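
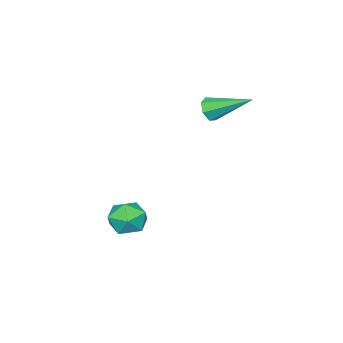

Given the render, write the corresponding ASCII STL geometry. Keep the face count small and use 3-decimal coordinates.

solid 
facet normal 0.172 0.966 0.195
outer loop
vertex 2.232 -0.512 -2.028
vertex 1.87 -0.627 -1.138
vertex 2.814 -0.763 -1.297
endloop
endfacet
facet normal 0.648 0.712 -0.271
outer loop
vertex 2.232 -0.512 -2.028
vertex 2.814 -0.763 -1.297
vertex 2.914 -1.184 -2.162
endloop
endfacet
facet normal 0.291 0.462 -0.838
outer loop
vertex 2.232 -0.512 -2.028
vertex 2.914 -1.184 -2.162
vertex 2.032 -1.309 -2.537
endloop
endfacet
facet normal -0.406 0.562 -0.721
outer loop
vertex 2.232 -0.512 -2.028
vertex 2.032 -1.309 -2.537
vertex 1.386 -0.965 -1.905
endloop
endfacet
facet normal -0.480 0.874 -0.082
outer loop
vertex 2.232 -0.512 -2.028
vertex 1.386 -0.965 -1.905
vertex 1.87 -0.627 -1.138
endloop
endfacet
facet normal 0.986 0.164 0.034
outer loop
vertex 2.914 -1.184 -2.162
vertex 2.814 -0.763 -1.297
vertex 2.974 -1.715 -1.355
endloop
endfacet
facet normal 0.216 0.574 0.790
outer loop
vertex 2.814 -0.763 -1.297
vertex 1.87 -0.627 -1.138
vertex 2.328 -1.371 -0.723
endloop
endfacet
facet normal -0.838 0.425 0.342
outer loop
vertex 1.87 -0.627 -1.138
vertex 1.386 -0.965 -1.905
vertex 1.446 -1.496 -1.098
endloop
endfacet
facet normal -0.718 -0.079 -0.691
outer loop
vertex 1.386 -0.965 -1.905
vertex 2.032 -1.309 -2.537
vertex 1.546 -1.917 -1.963
endloop
endfacet
facet normal 0.408 -0.240 -0.881
outer loop
vertex 2.032 -1.309 -2.537
vertex 2.914 -1.184 -2.162
vertex 2.49 -2.053 -2.122
endloop
endfacet
facet normal 0.406 -0.562 0.721
outer loop
vertex 2.128 -2.168 -1.232
vertex 2.974 -1.715 -1.355
vertex 2.328 -1.371 -0.723
endloop
endfacet
facet normal -0.291 -0.462 0.838
outer loop
vertex 2.128 -2.168 -1.232
vertex 2.328 -1.371 -0.723
vertex 1.446 -1.496 -1.098
endloop
endfacet
facet normal -0.648 -0.712 0.271
outer loop
vertex 2.128 -2.168 -1.232
vertex 1.446 -1.496 -1.098
vertex 1.546 -1.917 -1.963
endloop
endfacet
facet normal -0.172 -0.966 -0.195
outer loop
vertex 2.128 -2.168 -1.232
vertex 1.546 -1.917 -1.963
vertex 2.49 -2.053 -2.122
endloop
endfacet
facet normal 0.480 -0.874 0.082
outer loop
vertex 2.128 -2.168 -1.232
vertex 2.49 -2.053 -2.122
vertex 2.974 -1.715 -1.355
endloop
endfacet
facet normal 0.718 0.079 0.691
outer loop
vertex 2.328 -1.371 -0.723
vertex 2.974 -1.715 -1.355
vertex 2.814 -0.763 -1.297
endloop
endfacet
facet normal -0.408 0.240 0.881
outer loop
vertex 1.446 -1.496 -1.098
vertex 2.328 -1.371 -0.723
vertex 1.87 -0.627 -1.138
endloop
endfacet
facet normal -0.986 -0.164 -0.034
outer loop
vertex 1.546 -1.917 -1.963
vertex 1.446 -1.496 -1.098
vertex 1.386 -0.965 -1.905
endloop
endfacet
facet normal -0.216 -0.574 -0.790
outer loop
vertex 2.49 -2.053 -2.122
vertex 1.546 -1.917 -1.963
vertex 2.032 -1.309 -2.537
endloop
endfacet
facet normal 0.838 -0.425 -0.342
outer loop
vertex 2.974 -1.715 -1.355
vertex 2.49 -2.053 -2.122
vertex 2.914 -1.184 -2.162
endloop
endfacet
facet normal 0.298 -0.844 -0.445
outer loop
vertex -1.555 -0.523 3.942
vertex -1.917 -0.377 3.422
vertex -1.298 -0.221 3.541
endloop
endfacet
facet normal 0.728 0.235 0.644
outer loop
vertex -1.555 -0.523 3.942
vertex -1.298 -0.221 3.541
vertex -2.543 1.397 4.358
endloop
endfacet
facet normal 0.298 -0.844 -0.446
outer loop
vertex -1.298 -0.221 3.541
vertex -1.917 -0.377 3.422
vertex -1.507 -0.036 3.051
endloop
endfacet
facet normal 0.768 0.635 -0.088
outer loop
vertex -1.298 -0.221 3.541
vertex -1.507 -0.036 3.051
vertex -2.543 1.397 4.358
endloop
endfacet
facet normal 0.299 -0.844 -0.446
outer loop
vertex -1.507 -0.036 3.051
vertex -1.917 -0.377 3.422
vertex -2.025 -0.108 2.84
endloop
endfacet
facet normal 0.169 0.728 -0.664
outer loop
vertex -1.507 -0.036 3.051
vertex -2.025 -0.108 2.84
vertex -2.543 1.397 4.358
endloop
endfacet
facet normal 0.297 -0.845 -0.445
outer loop
vertex -2.025 -0.108 2.84
vertex -1.917 -0.377 3.422
vertex -2.462 -0.382 3.068
endloop
endfacet
facet normal -0.617 0.443 -0.650
outer loop
vertex -2.025 -0.108 2.84
vertex -2.462 -0.382 3.068
vertex -2.543 1.397 4.358
endloop
endfacet
facet normal 0.297 -0.845 -0.445
outer loop
vertex -2.462 -0.382 3.068
vertex -1.917 -0.377 3.422
vertex -2.489 -0.652 3.562
endloop
endfacet
facet normal -0.998 -0.004 -0.057
outer loop
vertex -2.462 -0.382 3.068
vertex -2.489 -0.652 3.562
vertex -2.543 1.397 4.358
endloop
endfacet
facet normal 0.297 -0.845 -0.445
outer loop
vertex -2.489 -0.652 3.562
vertex -1.917 -0.377 3.422
vertex -2.085 -0.715 3.951
endloop
endfacet
facet normal -0.688 -0.278 0.670
outer loop
vertex -2.489 -0.652 3.562
vertex -2.085 -0.715 3.951
vertex -2.543 1.397 4.358
endloop
endfacet
facet normal 0.298 -0.844 -0.445
outer loop
vertex -2.085 -0.715 3.951
vertex -1.917 -0.377 3.422
vertex -1.555 -0.523 3.942
endloop
endfacet
facet normal 0.079 -0.172 0.982
outer loop
vertex -2.085 -0.715 3.951
vertex -1.555 -0.523 3.942
vertex -2.543 1.397 4.358
endloop
endfacet

endsolid


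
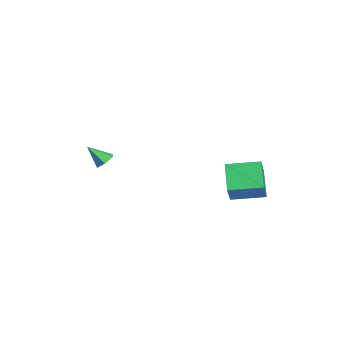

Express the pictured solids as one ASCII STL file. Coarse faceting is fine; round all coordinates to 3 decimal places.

solid 
facet normal 0.195 0.661 -0.724
outer loop
vertex -2.316 -2.514 2.89
vertex -2.535 -2.823 2.549
vertex -2.815 -2.473 2.793
endloop
endfacet
facet normal -0.136 0.440 0.888
outer loop
vertex -2.316 -2.514 2.89
vertex -2.815 -2.473 2.793
vertex -2.745 -3.537 3.331
endloop
endfacet
facet normal 0.195 0.661 -0.724
outer loop
vertex -2.815 -2.473 2.793
vertex -2.535 -2.823 2.549
vertex -3.034 -2.783 2.451
endloop
endfacet
facet normal -0.890 0.158 0.427
outer loop
vertex -2.815 -2.473 2.793
vertex -3.034 -2.783 2.451
vertex -2.745 -3.537 3.331
endloop
endfacet
facet normal 0.195 0.661 -0.724
outer loop
vertex -3.034 -2.783 2.451
vertex -2.535 -2.823 2.549
vertex -2.754 -3.132 2.208
endloop
endfacet
facet normal -0.825 -0.533 -0.186
outer loop
vertex -3.034 -2.783 2.451
vertex -2.754 -3.132 2.208
vertex -2.745 -3.537 3.331
endloop
endfacet
facet normal 0.194 0.662 -0.724
outer loop
vertex -2.754 -3.132 2.208
vertex -2.535 -2.823 2.549
vertex -2.255 -3.172 2.305
endloop
endfacet
facet normal -0.009 -0.941 -0.339
outer loop
vertex -2.754 -3.132 2.208
vertex -2.255 -3.172 2.305
vertex -2.745 -3.537 3.331
endloop
endfacet
facet normal 0.194 0.662 -0.724
outer loop
vertex -2.255 -3.172 2.305
vertex -2.535 -2.823 2.549
vertex -2.036 -2.863 2.646
endloop
endfacet
facet normal 0.743 -0.659 0.120
outer loop
vertex -2.255 -3.172 2.305
vertex -2.036 -2.863 2.646
vertex -2.745 -3.537 3.331
endloop
endfacet
facet normal 0.194 0.662 -0.724
outer loop
vertex -2.036 -2.863 2.646
vertex -2.535 -2.823 2.549
vertex -2.316 -2.514 2.89
endloop
endfacet
facet normal 0.679 0.032 0.734
outer loop
vertex -2.036 -2.863 2.646
vertex -2.316 -2.514 2.89
vertex -2.745 -3.537 3.331
endloop
endfacet
facet normal -0.761 0.042 0.647
outer loop
vertex 1.703 1.598 4.126
vertex 1.935 3.018 4.306
vertex 0.924 1.843 3.194
endloop
endfacet
facet normal -0.160 -0.979 -0.123
outer loop
vertex 2.005 1.782 2.274
vertex 1.703 1.598 4.126
vertex 0.924 1.843 3.194
endloop
endfacet
facet normal -0.761 0.043 0.647
outer loop
vertex 0.924 1.843 3.194
vertex 1.935 3.018 4.306
vertex 1.156 3.263 3.373
endloop
endfacet
facet normal -0.629 0.198 -0.752
outer loop
vertex 1.156 3.263 3.373
vertex 2.005 1.782 2.274
vertex 0.924 1.843 3.194
endloop
endfacet
facet normal 0.629 -0.198 0.752
outer loop
vertex 1.703 1.598 4.126
vertex 3.016 2.957 3.386
vertex 1.935 3.018 4.306
endloop
endfacet
facet normal -0.160 -0.979 -0.123
outer loop
vertex 2.784 1.537 3.207
vertex 1.703 1.598 4.126
vertex 2.005 1.782 2.274
endloop
endfacet
facet normal 0.628 -0.198 0.752
outer loop
vertex 2.784 1.537 3.207
vertex 3.016 2.957 3.386
vertex 1.703 1.598 4.126
endloop
endfacet
facet normal 0.160 0.979 0.123
outer loop
vertex 1.935 3.018 4.306
vertex 3.016 2.957 3.386
vertex 1.156 3.263 3.373
endloop
endfacet
facet normal -0.628 0.198 -0.752
outer loop
vertex 2.237 3.202 2.454
vertex 2.005 1.782 2.274
vertex 1.156 3.263 3.373
endloop
endfacet
facet normal 0.160 0.979 0.123
outer loop
vertex 1.156 3.263 3.373
vertex 3.016 2.957 3.386
vertex 2.237 3.202 2.454
endloop
endfacet
facet normal 0.761 -0.042 -0.647
outer loop
vertex 2.237 3.202 2.454
vertex 2.784 1.537 3.207
vertex 2.005 1.782 2.274
endloop
endfacet
facet normal 0.761 -0.043 -0.647
outer loop
vertex 3.016 2.957 3.386
vertex 2.784 1.537 3.207
vertex 2.237 3.202 2.454
endloop
endfacet

endsolid


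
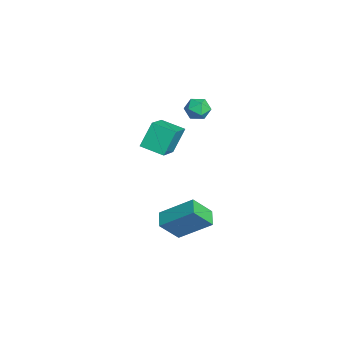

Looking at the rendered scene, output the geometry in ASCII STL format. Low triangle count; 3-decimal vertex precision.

solid 
facet normal -0.321 0.445 0.836
outer loop
vertex -0.858 -0.74 3.316
vertex -0.207 0.285 3.02
vertex -2.321 -0.075 2.401
endloop
endfacet
facet normal -0.521 -0.820 0.237
outer loop
vertex -1.853 -0.725 1.18
vertex -0.858 -0.74 3.316
vertex -2.321 -0.075 2.401
endloop
endfacet
facet normal -0.321 0.446 0.836
outer loop
vertex -2.321 -0.075 2.401
vertex -0.207 0.285 3.02
vertex -1.67 0.95 2.104
endloop
endfacet
facet normal -0.791 0.359 -0.495
outer loop
vertex -1.67 0.95 2.104
vertex -1.853 -0.725 1.18
vertex -2.321 -0.075 2.401
endloop
endfacet
facet normal 0.791 -0.360 0.495
outer loop
vertex -0.858 -0.74 3.316
vertex 0.261 -0.365 1.799
vertex -0.207 0.285 3.02
endloop
endfacet
facet normal -0.521 -0.820 0.237
outer loop
vertex -0.39 -1.39 2.096
vertex -0.858 -0.74 3.316
vertex -1.853 -0.725 1.18
endloop
endfacet
facet normal 0.791 -0.359 0.495
outer loop
vertex -0.39 -1.39 2.096
vertex 0.261 -0.365 1.799
vertex -0.858 -0.74 3.316
endloop
endfacet
facet normal 0.521 0.820 -0.237
outer loop
vertex -0.207 0.285 3.02
vertex 0.261 -0.365 1.799
vertex -1.67 0.95 2.104
endloop
endfacet
facet normal -0.791 0.359 -0.495
outer loop
vertex -1.202 0.3 0.884
vertex -1.853 -0.725 1.18
vertex -1.67 0.95 2.104
endloop
endfacet
facet normal 0.521 0.820 -0.237
outer loop
vertex -1.67 0.95 2.104
vertex 0.261 -0.365 1.799
vertex -1.202 0.3 0.884
endloop
endfacet
facet normal 0.321 -0.445 -0.836
outer loop
vertex -1.202 0.3 0.884
vertex -0.39 -1.39 2.096
vertex -1.853 -0.725 1.18
endloop
endfacet
facet normal 0.320 -0.446 -0.836
outer loop
vertex 0.261 -0.365 1.799
vertex -0.39 -1.39 2.096
vertex -1.202 0.3 0.884
endloop
endfacet
facet normal -0.957 0.130 0.258
outer loop
vertex -0.95 -0.422 -3.294
vertex -0.412 1.128 -2.081
vertex -1.128 0.534 -4.436
endloop
endfacet
facet normal -0.264 -0.760 -0.595
outer loop
vertex -0.228 0.412 -4.679
vertex -0.95 -0.422 -3.294
vertex -1.128 0.534 -4.436
endloop
endfacet
facet normal -0.957 0.130 0.258
outer loop
vertex -1.128 0.534 -4.436
vertex -0.412 1.128 -2.081
vertex -0.59 2.084 -3.223
endloop
endfacet
facet normal -0.119 0.637 -0.761
outer loop
vertex -0.59 2.084 -3.223
vertex -0.228 0.412 -4.679
vertex -1.128 0.534 -4.436
endloop
endfacet
facet normal 0.119 -0.637 0.761
outer loop
vertex -0.95 -0.422 -3.294
vertex 0.488 1.006 -2.324
vertex -0.412 1.128 -2.081
endloop
endfacet
facet normal -0.264 -0.760 -0.595
outer loop
vertex -0.05 -0.544 -3.537
vertex -0.95 -0.422 -3.294
vertex -0.228 0.412 -4.679
endloop
endfacet
facet normal 0.119 -0.637 0.761
outer loop
vertex -0.05 -0.544 -3.537
vertex 0.488 1.006 -2.324
vertex -0.95 -0.422 -3.294
endloop
endfacet
facet normal 0.264 0.760 0.595
outer loop
vertex -0.412 1.128 -2.081
vertex 0.488 1.006 -2.324
vertex -0.59 2.084 -3.223
endloop
endfacet
facet normal -0.119 0.637 -0.761
outer loop
vertex 0.31 1.962 -3.466
vertex -0.228 0.412 -4.679
vertex -0.59 2.084 -3.223
endloop
endfacet
facet normal 0.264 0.760 0.595
outer loop
vertex -0.59 2.084 -3.223
vertex 0.488 1.006 -2.324
vertex 0.31 1.962 -3.466
endloop
endfacet
facet normal 0.957 -0.130 -0.258
outer loop
vertex 0.31 1.962 -3.466
vertex -0.05 -0.544 -3.537
vertex -0.228 0.412 -4.679
endloop
endfacet
facet normal 0.957 -0.130 -0.258
outer loop
vertex 0.488 1.006 -2.324
vertex -0.05 -0.544 -3.537
vertex 0.31 1.962 -3.466
endloop
endfacet
facet normal -0.273 0.955 0.120
outer loop
vertex -3.738 2.334 1.935
vertex -3.733 2.246 2.644
vertex -3.14 2.458 2.306
endloop
endfacet
facet normal 0.114 0.873 -0.475
outer loop
vertex -3.738 2.334 1.935
vertex -3.14 2.458 2.306
vertex -3.108 2.113 1.68
endloop
endfacet
facet normal -0.220 0.399 -0.890
outer loop
vertex -3.738 2.334 1.935
vertex -3.108 2.113 1.68
vertex -3.681 1.689 1.632
endloop
endfacet
facet normal -0.812 0.188 -0.552
outer loop
vertex -3.738 2.334 1.935
vertex -3.681 1.689 1.632
vertex -4.067 1.771 2.228
endloop
endfacet
facet normal -0.844 0.531 0.072
outer loop
vertex -3.738 2.334 1.935
vertex -4.067 1.771 2.228
vertex -3.733 2.246 2.644
endloop
endfacet
facet normal 0.747 0.598 -0.291
outer loop
vertex -3.108 2.113 1.68
vertex -3.14 2.458 2.306
vertex -2.713 1.889 2.232
endloop
endfacet
facet normal 0.122 0.731 0.672
outer loop
vertex -3.14 2.458 2.306
vertex -3.733 2.246 2.644
vertex -3.099 1.971 2.828
endloop
endfacet
facet normal -0.804 0.045 0.593
outer loop
vertex -3.733 2.246 2.644
vertex -4.067 1.771 2.228
vertex -3.672 1.547 2.78
endloop
endfacet
facet normal -0.752 -0.510 -0.417
outer loop
vertex -4.067 1.771 2.228
vertex -3.681 1.689 1.632
vertex -3.64 1.202 2.154
endloop
endfacet
facet normal 0.206 -0.170 -0.964
outer loop
vertex -3.681 1.689 1.632
vertex -3.108 2.113 1.68
vertex -3.047 1.414 1.816
endloop
endfacet
facet normal 0.812 -0.188 0.552
outer loop
vertex -3.042 1.326 2.525
vertex -2.713 1.889 2.232
vertex -3.099 1.971 2.828
endloop
endfacet
facet normal 0.220 -0.399 0.890
outer loop
vertex -3.042 1.326 2.525
vertex -3.099 1.971 2.828
vertex -3.672 1.547 2.78
endloop
endfacet
facet normal -0.114 -0.873 0.475
outer loop
vertex -3.042 1.326 2.525
vertex -3.672 1.547 2.78
vertex -3.64 1.202 2.154
endloop
endfacet
facet normal 0.273 -0.955 -0.120
outer loop
vertex -3.042 1.326 2.525
vertex -3.64 1.202 2.154
vertex -3.047 1.414 1.816
endloop
endfacet
facet normal 0.844 -0.531 -0.072
outer loop
vertex -3.042 1.326 2.525
vertex -3.047 1.414 1.816
vertex -2.713 1.889 2.232
endloop
endfacet
facet normal 0.752 0.510 0.417
outer loop
vertex -3.099 1.971 2.828
vertex -2.713 1.889 2.232
vertex -3.14 2.458 2.306
endloop
endfacet
facet normal -0.206 0.170 0.964
outer loop
vertex -3.672 1.547 2.78
vertex -3.099 1.971 2.828
vertex -3.733 2.246 2.644
endloop
endfacet
facet normal -0.747 -0.598 0.291
outer loop
vertex -3.64 1.202 2.154
vertex -3.672 1.547 2.78
vertex -4.067 1.771 2.228
endloop
endfacet
facet normal -0.122 -0.731 -0.672
outer loop
vertex -3.047 1.414 1.816
vertex -3.64 1.202 2.154
vertex -3.681 1.689 1.632
endloop
endfacet
facet normal 0.804 -0.045 -0.593
outer loop
vertex -2.713 1.889 2.232
vertex -3.047 1.414 1.816
vertex -3.108 2.113 1.68
endloop
endfacet

endsolid


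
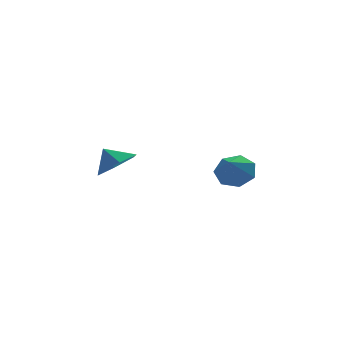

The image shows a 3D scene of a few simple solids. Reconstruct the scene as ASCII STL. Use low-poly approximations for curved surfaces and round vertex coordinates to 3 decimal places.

solid 
facet normal 0.458 0.593 -0.662
outer loop
vertex 2.085 4.084 -1.181
vertex 1.651 3.635 -1.883
vertex 1.364 4.391 -1.405
endloop
endfacet
facet normal -0.163 0.302 0.939
outer loop
vertex 2.085 4.084 -1.181
vertex 1.364 4.391 -1.405
vertex 1.009 2.805 -0.957
endloop
endfacet
facet normal 0.458 0.593 -0.662
outer loop
vertex 1.364 4.391 -1.405
vertex 1.651 3.635 -1.883
vertex 0.858 4.13 -1.989
endloop
endfacet
facet normal -0.782 0.325 0.532
outer loop
vertex 1.364 4.391 -1.405
vertex 0.858 4.13 -1.989
vertex 1.009 2.805 -0.957
endloop
endfacet
facet normal 0.459 0.593 -0.662
outer loop
vertex 0.858 4.13 -1.989
vertex 1.651 3.635 -1.883
vertex 0.949 3.496 -2.494
endloop
endfacet
facet normal -0.992 -0.128 -0.019
outer loop
vertex 0.858 4.13 -1.989
vertex 0.949 3.496 -2.494
vertex 1.009 2.805 -0.957
endloop
endfacet
facet normal 0.458 0.593 -0.662
outer loop
vertex 0.949 3.496 -2.494
vertex 1.651 3.635 -1.883
vertex 1.569 2.967 -2.539
endloop
endfacet
facet normal -0.632 -0.716 -0.297
outer loop
vertex 0.949 3.496 -2.494
vertex 1.569 2.967 -2.539
vertex 1.009 2.805 -0.957
endloop
endfacet
facet normal 0.458 0.594 -0.662
outer loop
vertex 1.569 2.967 -2.539
vertex 1.651 3.635 -1.883
vertex 2.25 2.941 -2.091
endloop
endfacet
facet normal 0.024 -0.995 -0.094
outer loop
vertex 1.569 2.967 -2.539
vertex 2.25 2.941 -2.091
vertex 1.009 2.805 -0.957
endloop
endfacet
facet normal 0.458 0.594 -0.662
outer loop
vertex 2.25 2.941 -2.091
vertex 1.651 3.635 -1.883
vertex 2.48 3.438 -1.486
endloop
endfacet
facet normal 0.484 -0.758 0.438
outer loop
vertex 2.25 2.941 -2.091
vertex 2.48 3.438 -1.486
vertex 1.009 2.805 -0.957
endloop
endfacet
facet normal 0.458 0.593 -0.662
outer loop
vertex 2.48 3.438 -1.486
vertex 1.651 3.635 -1.883
vertex 2.085 4.084 -1.181
endloop
endfacet
facet normal 0.400 -0.179 0.899
outer loop
vertex 2.48 3.438 -1.486
vertex 2.085 4.084 -1.181
vertex 1.009 2.805 -0.957
endloop
endfacet
facet normal 0.400 -0.515 -0.758
outer loop
vertex -2.914 3.268 -0.124
vertex -3.63 3.659 -0.768
vertex -2.727 4.157 -0.63
endloop
endfacet
facet normal 0.422 0.380 0.823
outer loop
vertex -2.914 3.268 -0.124
vertex -2.727 4.157 -0.63
vertex -4.05 4.201 0.028
endloop
endfacet
facet normal 0.400 -0.515 -0.758
outer loop
vertex -2.727 4.157 -0.63
vertex -3.63 3.659 -0.768
vertex -3.444 4.548 -1.274
endloop
endfacet
facet normal 0.199 0.920 0.338
outer loop
vertex -2.727 4.157 -0.63
vertex -3.444 4.548 -1.274
vertex -4.05 4.201 0.028
endloop
endfacet
facet normal 0.399 -0.515 -0.758
outer loop
vertex -3.444 4.548 -1.274
vertex -3.63 3.659 -0.768
vertex -4.347 4.051 -1.412
endloop
endfacet
facet normal -0.483 0.875 0.008
outer loop
vertex -3.444 4.548 -1.274
vertex -4.347 4.051 -1.412
vertex -4.05 4.201 0.028
endloop
endfacet
facet normal 0.399 -0.516 -0.758
outer loop
vertex -4.347 4.051 -1.412
vertex -3.63 3.659 -0.768
vertex -4.533 3.162 -0.905
endloop
endfacet
facet normal -0.943 0.291 0.164
outer loop
vertex -4.347 4.051 -1.412
vertex -4.533 3.162 -0.905
vertex -4.05 4.201 0.028
endloop
endfacet
facet normal 0.399 -0.516 -0.758
outer loop
vertex -4.533 3.162 -0.905
vertex -3.63 3.659 -0.768
vertex -3.817 2.77 -0.261
endloop
endfacet
facet normal -0.719 -0.248 0.649
outer loop
vertex -4.533 3.162 -0.905
vertex -3.817 2.77 -0.261
vertex -4.05 4.201 0.028
endloop
endfacet
facet normal 0.400 -0.516 -0.758
outer loop
vertex -3.817 2.77 -0.261
vertex -3.63 3.659 -0.768
vertex -2.914 3.268 -0.124
endloop
endfacet
facet normal -0.036 -0.203 0.978
outer loop
vertex -3.817 2.77 -0.261
vertex -2.914 3.268 -0.124
vertex -4.05 4.201 0.028
endloop
endfacet

endsolid


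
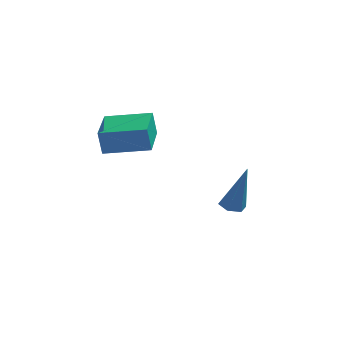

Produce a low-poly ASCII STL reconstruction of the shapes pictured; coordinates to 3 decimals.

solid 
facet normal -0.261 0.111 -0.959
outer loop
vertex 1.866 2.835 -4.365
vertex 1.494 3.213 -4.22
vertex 2.008 3.366 -4.342
endloop
endfacet
facet normal 0.964 -0.255 -0.071
outer loop
vertex 1.866 2.835 -4.365
vertex 2.008 3.366 -4.342
vertex 2.066 2.967 -2.12
endloop
endfacet
facet normal -0.261 0.113 -0.959
outer loop
vertex 2.008 3.366 -4.342
vertex 1.494 3.213 -4.22
vertex 1.635 3.743 -4.196
endloop
endfacet
facet normal 0.727 0.679 0.103
outer loop
vertex 2.008 3.366 -4.342
vertex 1.635 3.743 -4.196
vertex 2.066 2.967 -2.12
endloop
endfacet
facet normal -0.261 0.113 -0.959
outer loop
vertex 1.635 3.743 -4.196
vertex 1.494 3.213 -4.22
vertex 1.121 3.59 -4.074
endloop
endfacet
facet normal -0.181 0.908 0.377
outer loop
vertex 1.635 3.743 -4.196
vertex 1.121 3.59 -4.074
vertex 2.066 2.967 -2.12
endloop
endfacet
facet normal -0.263 0.111 -0.958
outer loop
vertex 1.121 3.59 -4.074
vertex 1.494 3.213 -4.22
vertex 0.98 3.06 -4.097
endloop
endfacet
facet normal -0.853 0.206 0.479
outer loop
vertex 1.121 3.59 -4.074
vertex 0.98 3.06 -4.097
vertex 2.066 2.967 -2.12
endloop
endfacet
facet normal -0.263 0.112 -0.958
outer loop
vertex 0.98 3.06 -4.097
vertex 1.494 3.213 -4.22
vertex 1.352 2.682 -4.243
endloop
endfacet
facet normal -0.617 -0.725 0.305
outer loop
vertex 0.98 3.06 -4.097
vertex 1.352 2.682 -4.243
vertex 2.066 2.967 -2.12
endloop
endfacet
facet normal -0.261 0.111 -0.959
outer loop
vertex 1.352 2.682 -4.243
vertex 1.494 3.213 -4.22
vertex 1.866 2.835 -4.365
endloop
endfacet
facet normal 0.292 -0.956 0.030
outer loop
vertex 1.352 2.682 -4.243
vertex 1.866 2.835 -4.365
vertex 2.066 2.967 -2.12
endloop
endfacet
facet normal -0.989 -0.003 -0.147
outer loop
vertex -2.904 -1.272 1.431
vertex -2.917 0.478 1.479
vertex -2.754 -1.243 0.423
endloop
endfacet
facet normal 0.007 -1.000 -0.028
outer loop
vertex -1.023 -1.238 0.681
vertex -2.904 -1.272 1.431
vertex -2.754 -1.243 0.423
endloop
endfacet
facet normal -0.989 -0.003 -0.147
outer loop
vertex -2.754 -1.243 0.423
vertex -2.917 0.478 1.479
vertex -2.767 0.507 0.471
endloop
endfacet
facet normal 0.147 0.028 -0.989
outer loop
vertex -2.767 0.507 0.471
vertex -1.023 -1.238 0.681
vertex -2.754 -1.243 0.423
endloop
endfacet
facet normal -0.147 -0.028 0.989
outer loop
vertex -2.904 -1.272 1.431
vertex -1.186 0.483 1.737
vertex -2.917 0.478 1.479
endloop
endfacet
facet normal 0.007 -1.000 -0.028
outer loop
vertex -1.173 -1.267 1.689
vertex -2.904 -1.272 1.431
vertex -1.023 -1.238 0.681
endloop
endfacet
facet normal -0.147 -0.028 0.989
outer loop
vertex -1.173 -1.267 1.689
vertex -1.186 0.483 1.737
vertex -2.904 -1.272 1.431
endloop
endfacet
facet normal -0.007 1.000 0.028
outer loop
vertex -2.917 0.478 1.479
vertex -1.186 0.483 1.737
vertex -2.767 0.507 0.471
endloop
endfacet
facet normal 0.147 0.028 -0.989
outer loop
vertex -1.036 0.512 0.729
vertex -1.023 -1.238 0.681
vertex -2.767 0.507 0.471
endloop
endfacet
facet normal -0.007 1.000 0.028
outer loop
vertex -2.767 0.507 0.471
vertex -1.186 0.483 1.737
vertex -1.036 0.512 0.729
endloop
endfacet
facet normal 0.989 0.003 0.147
outer loop
vertex -1.036 0.512 0.729
vertex -1.173 -1.267 1.689
vertex -1.023 -1.238 0.681
endloop
endfacet
facet normal 0.989 0.003 0.147
outer loop
vertex -1.186 0.483 1.737
vertex -1.173 -1.267 1.689
vertex -1.036 0.512 0.729
endloop
endfacet

endsolid


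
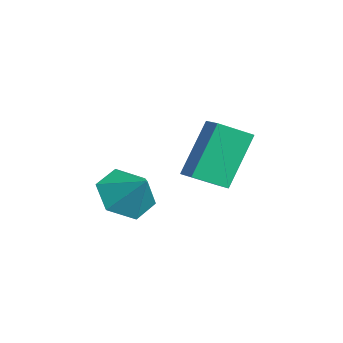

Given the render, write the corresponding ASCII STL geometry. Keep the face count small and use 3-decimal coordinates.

solid 
facet normal -0.657 -0.325 -0.680
outer loop
vertex 2.723 -2.597 0.471
vertex 2.102 -1.836 0.708
vertex 2.794 -1.716 -0.018
endloop
endfacet
facet normal 0.991 -0.118 -0.068
outer loop
vertex 2.723 -2.597 0.471
vertex 2.794 -1.716 -0.018
vertex 2.938 -1.424 1.572
endloop
endfacet
facet normal -0.658 -0.324 -0.680
outer loop
vertex 2.794 -1.716 -0.018
vertex 2.102 -1.836 0.708
vertex 2.174 -0.955 0.219
endloop
endfacet
facet normal 0.732 0.655 -0.187
outer loop
vertex 2.794 -1.716 -0.018
vertex 2.174 -0.955 0.219
vertex 2.938 -1.424 1.572
endloop
endfacet
facet normal -0.658 -0.324 -0.680
outer loop
vertex 2.174 -0.955 0.219
vertex 2.102 -1.836 0.708
vertex 1.482 -1.075 0.945
endloop
endfacet
facet normal 0.114 0.957 0.267
outer loop
vertex 2.174 -0.955 0.219
vertex 1.482 -1.075 0.945
vertex 2.938 -1.424 1.572
endloop
endfacet
facet normal -0.658 -0.324 -0.680
outer loop
vertex 1.482 -1.075 0.945
vertex 2.102 -1.836 0.708
vertex 1.411 -1.956 1.434
endloop
endfacet
facet normal -0.245 0.486 0.839
outer loop
vertex 1.482 -1.075 0.945
vertex 1.411 -1.956 1.434
vertex 2.938 -1.424 1.572
endloop
endfacet
facet normal -0.658 -0.324 -0.680
outer loop
vertex 1.411 -1.956 1.434
vertex 2.102 -1.836 0.708
vertex 2.031 -2.717 1.197
endloop
endfacet
facet normal 0.014 -0.287 0.958
outer loop
vertex 1.411 -1.956 1.434
vertex 2.031 -2.717 1.197
vertex 2.938 -1.424 1.572
endloop
endfacet
facet normal -0.657 -0.325 -0.680
outer loop
vertex 2.031 -2.717 1.197
vertex 2.102 -1.836 0.708
vertex 2.723 -2.597 0.471
endloop
endfacet
facet normal 0.631 -0.589 0.504
outer loop
vertex 2.031 -2.717 1.197
vertex 2.723 -2.597 0.471
vertex 2.938 -1.424 1.572
endloop
endfacet
facet normal -0.295 0.466 0.834
outer loop
vertex 1.774 1.063 3.071
vertex 1.831 2.188 2.463
vertex 0.953 0.974 2.83
endloop
endfacet
facet normal -0.044 -0.879 0.475
outer loop
vertex 1.589 -0.028 1.037
vertex 1.774 1.063 3.071
vertex 0.953 0.974 2.83
endloop
endfacet
facet normal -0.296 0.466 0.834
outer loop
vertex 0.953 0.974 2.83
vertex 1.831 2.188 2.463
vertex 1.01 2.099 2.221
endloop
endfacet
facet normal -0.954 -0.104 -0.281
outer loop
vertex 1.01 2.099 2.221
vertex 1.589 -0.028 1.037
vertex 0.953 0.974 2.83
endloop
endfacet
facet normal 0.954 0.103 0.281
outer loop
vertex 1.774 1.063 3.071
vertex 2.467 1.186 0.67
vertex 1.831 2.188 2.463
endloop
endfacet
facet normal -0.045 -0.879 0.475
outer loop
vertex 2.41 0.061 1.279
vertex 1.774 1.063 3.071
vertex 1.589 -0.028 1.037
endloop
endfacet
facet normal 0.954 0.104 0.281
outer loop
vertex 2.41 0.061 1.279
vertex 2.467 1.186 0.67
vertex 1.774 1.063 3.071
endloop
endfacet
facet normal 0.045 0.879 -0.475
outer loop
vertex 1.831 2.188 2.463
vertex 2.467 1.186 0.67
vertex 1.01 2.099 2.221
endloop
endfacet
facet normal -0.954 -0.103 -0.281
outer loop
vertex 1.646 1.097 0.429
vertex 1.589 -0.028 1.037
vertex 1.01 2.099 2.221
endloop
endfacet
facet normal 0.044 0.879 -0.476
outer loop
vertex 1.01 2.099 2.221
vertex 2.467 1.186 0.67
vertex 1.646 1.097 0.429
endloop
endfacet
facet normal 0.296 -0.466 -0.834
outer loop
vertex 1.646 1.097 0.429
vertex 2.41 0.061 1.279
vertex 1.589 -0.028 1.037
endloop
endfacet
facet normal 0.295 -0.466 -0.834
outer loop
vertex 2.467 1.186 0.67
vertex 2.41 0.061 1.279
vertex 1.646 1.097 0.429
endloop
endfacet

endsolid


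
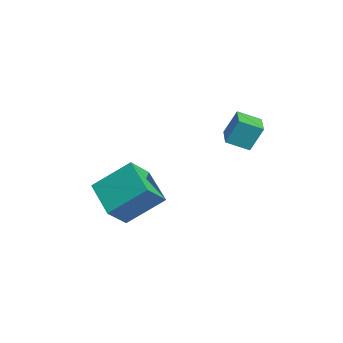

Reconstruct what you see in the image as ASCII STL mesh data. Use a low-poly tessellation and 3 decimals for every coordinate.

solid 
facet normal -0.989 0.146 0.016
outer loop
vertex 0.492 2.436 3.181
vertex 0.633 3.441 2.707
vertex 0.392 1.891 1.994
endloop
endfacet
facet normal -0.126 -0.897 0.423
outer loop
vertex 1.687 1.699 1.973
vertex 0.492 2.436 3.181
vertex 0.392 1.891 1.994
endloop
endfacet
facet normal -0.989 0.146 0.016
outer loop
vertex 0.392 1.891 1.994
vertex 0.633 3.441 2.707
vertex 0.533 2.896 1.52
endloop
endfacet
facet normal -0.076 -0.417 -0.906
outer loop
vertex 0.533 2.896 1.52
vertex 1.687 1.699 1.973
vertex 0.392 1.891 1.994
endloop
endfacet
facet normal 0.076 0.417 0.906
outer loop
vertex 0.492 2.436 3.181
vertex 1.928 3.249 2.686
vertex 0.633 3.441 2.707
endloop
endfacet
facet normal -0.126 -0.897 0.423
outer loop
vertex 1.787 2.244 3.16
vertex 0.492 2.436 3.181
vertex 1.687 1.699 1.973
endloop
endfacet
facet normal 0.076 0.417 0.906
outer loop
vertex 1.787 2.244 3.16
vertex 1.928 3.249 2.686
vertex 0.492 2.436 3.181
endloop
endfacet
facet normal 0.126 0.897 -0.423
outer loop
vertex 0.633 3.441 2.707
vertex 1.928 3.249 2.686
vertex 0.533 2.896 1.52
endloop
endfacet
facet normal -0.076 -0.417 -0.906
outer loop
vertex 1.828 2.704 1.499
vertex 1.687 1.699 1.973
vertex 0.533 2.896 1.52
endloop
endfacet
facet normal 0.126 0.897 -0.423
outer loop
vertex 0.533 2.896 1.52
vertex 1.928 3.249 2.686
vertex 1.828 2.704 1.499
endloop
endfacet
facet normal 0.989 -0.146 -0.016
outer loop
vertex 1.828 2.704 1.499
vertex 1.787 2.244 3.16
vertex 1.687 1.699 1.973
endloop
endfacet
facet normal 0.989 -0.146 -0.016
outer loop
vertex 1.928 3.249 2.686
vertex 1.787 2.244 3.16
vertex 1.828 2.704 1.499
endloop
endfacet
facet normal -0.449 0.601 -0.661
outer loop
vertex -3.128 -2.407 -3.032
vertex -2.892 -0.719 -1.656
vertex -1.292 -1.97 -3.882
endloop
endfacet
facet normal -0.108 -0.770 -0.629
outer loop
vertex -0.628 -2.861 -2.904
vertex -3.128 -2.407 -3.032
vertex -1.292 -1.97 -3.882
endloop
endfacet
facet normal -0.449 0.602 -0.661
outer loop
vertex -1.292 -1.97 -3.882
vertex -2.892 -0.719 -1.656
vertex -1.056 -0.283 -2.506
endloop
endfacet
facet normal 0.887 0.211 -0.410
outer loop
vertex -1.056 -0.283 -2.506
vertex -0.628 -2.861 -2.904
vertex -1.292 -1.97 -3.882
endloop
endfacet
facet normal -0.887 -0.211 0.411
outer loop
vertex -3.128 -2.407 -3.032
vertex -2.228 -1.61 -0.678
vertex -2.892 -0.719 -1.656
endloop
endfacet
facet normal -0.108 -0.771 -0.628
outer loop
vertex -2.464 -3.297 -2.054
vertex -3.128 -2.407 -3.032
vertex -0.628 -2.861 -2.904
endloop
endfacet
facet normal -0.887 -0.211 0.411
outer loop
vertex -2.464 -3.297 -2.054
vertex -2.228 -1.61 -0.678
vertex -3.128 -2.407 -3.032
endloop
endfacet
facet normal 0.108 0.770 0.628
outer loop
vertex -2.892 -0.719 -1.656
vertex -2.228 -1.61 -0.678
vertex -1.056 -0.283 -2.506
endloop
endfacet
facet normal 0.887 0.211 -0.411
outer loop
vertex -0.392 -1.173 -1.528
vertex -0.628 -2.861 -2.904
vertex -1.056 -0.283 -2.506
endloop
endfacet
facet normal 0.107 0.771 0.628
outer loop
vertex -1.056 -0.283 -2.506
vertex -2.228 -1.61 -0.678
vertex -0.392 -1.173 -1.528
endloop
endfacet
facet normal 0.449 -0.601 0.661
outer loop
vertex -0.392 -1.173 -1.528
vertex -2.464 -3.297 -2.054
vertex -0.628 -2.861 -2.904
endloop
endfacet
facet normal 0.449 -0.602 0.661
outer loop
vertex -2.228 -1.61 -0.678
vertex -2.464 -3.297 -2.054
vertex -0.392 -1.173 -1.528
endloop
endfacet

endsolid


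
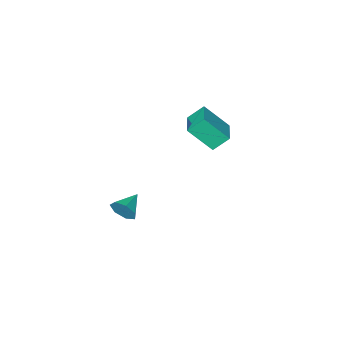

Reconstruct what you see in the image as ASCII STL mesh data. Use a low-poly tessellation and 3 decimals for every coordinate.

solid 
facet normal 0.900 0.336 -0.276
outer loop
vertex 4.019 -3.029 -2.868
vertex 3.673 -2.731 -3.632
vertex 3.752 -2.304 -2.855
endloop
endfacet
facet normal -0.182 -0.084 0.980
outer loop
vertex 4.019 -3.029 -2.868
vertex 3.752 -2.304 -2.855
vertex 2.287 -3.249 -3.208
endloop
endfacet
facet normal 0.900 0.336 -0.276
outer loop
vertex 3.752 -2.304 -2.855
vertex 3.673 -2.731 -3.632
vertex 3.426 -1.901 -3.427
endloop
endfacet
facet normal -0.509 0.539 0.670
outer loop
vertex 3.752 -2.304 -2.855
vertex 3.426 -1.901 -3.427
vertex 2.287 -3.249 -3.208
endloop
endfacet
facet normal 0.900 0.336 -0.276
outer loop
vertex 3.426 -1.901 -3.427
vertex 3.673 -2.731 -3.632
vertex 3.286 -2.123 -4.154
endloop
endfacet
facet normal -0.767 0.640 -0.048
outer loop
vertex 3.426 -1.901 -3.427
vertex 3.286 -2.123 -4.154
vertex 2.287 -3.249 -3.208
endloop
endfacet
facet normal 0.900 0.337 -0.275
outer loop
vertex 3.286 -2.123 -4.154
vertex 3.673 -2.731 -3.632
vertex 3.438 -2.802 -4.488
endloop
endfacet
facet normal -0.760 0.142 -0.634
outer loop
vertex 3.286 -2.123 -4.154
vertex 3.438 -2.802 -4.488
vertex 2.287 -3.249 -3.208
endloop
endfacet
facet normal 0.901 0.337 -0.275
outer loop
vertex 3.438 -2.802 -4.488
vertex 3.673 -2.731 -3.632
vertex 3.767 -3.428 -4.177
endloop
endfacet
facet normal -0.494 -0.581 -0.647
outer loop
vertex 3.438 -2.802 -4.488
vertex 3.767 -3.428 -4.177
vertex 2.287 -3.249 -3.208
endloop
endfacet
facet normal 0.900 0.337 -0.276
outer loop
vertex 3.767 -3.428 -4.177
vertex 3.673 -2.731 -3.632
vertex 4.026 -3.529 -3.456
endloop
endfacet
facet normal -0.169 -0.983 -0.077
outer loop
vertex 3.767 -3.428 -4.177
vertex 4.026 -3.529 -3.456
vertex 2.287 -3.249 -3.208
endloop
endfacet
facet normal 0.900 0.337 -0.276
outer loop
vertex 4.026 -3.529 -3.456
vertex 3.673 -2.731 -3.632
vertex 4.019 -3.029 -2.868
endloop
endfacet
facet normal -0.030 -0.762 0.647
outer loop
vertex 4.026 -3.529 -3.456
vertex 4.019 -3.029 -2.868
vertex 2.287 -3.249 -3.208
endloop
endfacet
facet normal -0.630 0.365 0.685
outer loop
vertex -0.614 -0.862 4.641
vertex 0.422 0.477 4.881
vertex -1.609 0.171 3.176
endloop
endfacet
facet normal -0.606 -0.783 -0.140
outer loop
vertex -0.802 -0.297 2.299
vertex -0.614 -0.862 4.641
vertex -1.609 0.171 3.176
endloop
endfacet
facet normal -0.630 0.366 0.685
outer loop
vertex -1.609 0.171 3.176
vertex 0.422 0.477 4.881
vertex -0.572 1.509 3.416
endloop
endfacet
facet normal -0.485 0.504 -0.715
outer loop
vertex -0.572 1.509 3.416
vertex -0.802 -0.297 2.299
vertex -1.609 0.171 3.176
endloop
endfacet
facet normal 0.485 -0.503 0.715
outer loop
vertex -0.614 -0.862 4.641
vertex 1.229 0.009 4.004
vertex 0.422 0.477 4.881
endloop
endfacet
facet normal -0.606 -0.783 -0.140
outer loop
vertex 0.192 -1.329 3.764
vertex -0.614 -0.862 4.641
vertex -0.802 -0.297 2.299
endloop
endfacet
facet normal 0.485 -0.504 0.714
outer loop
vertex 0.192 -1.329 3.764
vertex 1.229 0.009 4.004
vertex -0.614 -0.862 4.641
endloop
endfacet
facet normal 0.606 0.783 0.140
outer loop
vertex 0.422 0.477 4.881
vertex 1.229 0.009 4.004
vertex -0.572 1.509 3.416
endloop
endfacet
facet normal -0.486 0.504 -0.714
outer loop
vertex 0.234 1.042 2.539
vertex -0.802 -0.297 2.299
vertex -0.572 1.509 3.416
endloop
endfacet
facet normal 0.606 0.783 0.140
outer loop
vertex -0.572 1.509 3.416
vertex 1.229 0.009 4.004
vertex 0.234 1.042 2.539
endloop
endfacet
facet normal 0.631 -0.365 -0.685
outer loop
vertex 0.234 1.042 2.539
vertex 0.192 -1.329 3.764
vertex -0.802 -0.297 2.299
endloop
endfacet
facet normal 0.630 -0.365 -0.685
outer loop
vertex 1.229 0.009 4.004
vertex 0.192 -1.329 3.764
vertex 0.234 1.042 2.539
endloop
endfacet

endsolid


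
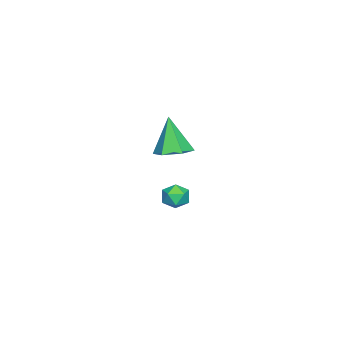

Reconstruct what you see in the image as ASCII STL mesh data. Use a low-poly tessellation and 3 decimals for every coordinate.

solid 
facet normal 0.253 0.208 -0.945
outer loop
vertex 2.854 2.139 1.514
vertex 1.922 2.415 1.325
vertex 2.58 3.08 1.648
endloop
endfacet
facet normal 0.767 0.134 0.628
outer loop
vertex 2.854 2.139 1.514
vertex 2.58 3.08 1.648
vertex 1.378 1.965 3.355
endloop
endfacet
facet normal 0.252 0.209 -0.945
outer loop
vertex 2.58 3.08 1.648
vertex 1.922 2.415 1.325
vertex 1.648 3.356 1.46
endloop
endfacet
facet normal 0.114 0.793 0.598
outer loop
vertex 2.58 3.08 1.648
vertex 1.648 3.356 1.46
vertex 1.378 1.965 3.355
endloop
endfacet
facet normal 0.254 0.209 -0.944
outer loop
vertex 1.648 3.356 1.46
vertex 1.922 2.415 1.325
vertex 0.991 2.691 1.136
endloop
endfacet
facet normal -0.747 0.582 0.321
outer loop
vertex 1.648 3.356 1.46
vertex 0.991 2.691 1.136
vertex 1.378 1.965 3.355
endloop
endfacet
facet normal 0.254 0.209 -0.944
outer loop
vertex 0.991 2.691 1.136
vertex 1.922 2.415 1.325
vertex 1.265 1.749 1.001
endloop
endfacet
facet normal -0.955 -0.288 0.072
outer loop
vertex 0.991 2.691 1.136
vertex 1.265 1.749 1.001
vertex 1.378 1.965 3.355
endloop
endfacet
facet normal 0.254 0.209 -0.944
outer loop
vertex 1.265 1.749 1.001
vertex 1.922 2.415 1.325
vertex 2.197 1.473 1.19
endloop
endfacet
facet normal -0.301 -0.948 0.101
outer loop
vertex 1.265 1.749 1.001
vertex 2.197 1.473 1.19
vertex 1.378 1.965 3.355
endloop
endfacet
facet normal 0.254 0.209 -0.944
outer loop
vertex 2.197 1.473 1.19
vertex 1.922 2.415 1.325
vertex 2.854 2.139 1.514
endloop
endfacet
facet normal 0.560 -0.737 0.379
outer loop
vertex 2.197 1.473 1.19
vertex 2.854 2.139 1.514
vertex 1.378 1.965 3.355
endloop
endfacet
facet normal -0.152 0.574 0.805
outer loop
vertex -2.673 1.627 -3.676
vertex -2.301 1.058 -3.2
vertex -1.854 1.665 -3.548
endloop
endfacet
facet normal -0.079 0.973 0.219
outer loop
vertex -2.673 1.627 -3.676
vertex -1.854 1.665 -3.548
vertex -2.162 1.81 -4.305
endloop
endfacet
facet normal -0.583 0.774 -0.248
outer loop
vertex -2.673 1.627 -3.676
vertex -2.162 1.81 -4.305
vertex -2.8 1.291 -4.426
endloop
endfacet
facet normal -0.966 0.253 0.050
outer loop
vertex -2.673 1.627 -3.676
vertex -2.8 1.291 -4.426
vertex -2.886 0.827 -3.742
endloop
endfacet
facet normal -0.701 0.129 0.702
outer loop
vertex -2.673 1.627 -3.676
vertex -2.886 0.827 -3.742
vertex -2.301 1.058 -3.2
endloop
endfacet
facet normal 0.558 0.827 -0.069
outer loop
vertex -2.162 1.81 -4.305
vertex -1.854 1.665 -3.548
vertex -1.474 1.353 -4.218
endloop
endfacet
facet normal 0.438 0.182 0.880
outer loop
vertex -1.854 1.665 -3.548
vertex -2.301 1.058 -3.2
vertex -1.56 0.889 -3.534
endloop
endfacet
facet normal -0.448 -0.539 0.713
outer loop
vertex -2.301 1.058 -3.2
vertex -2.886 0.827 -3.742
vertex -2.198 0.37 -3.655
endloop
endfacet
facet normal -0.877 -0.339 -0.340
outer loop
vertex -2.886 0.827 -3.742
vertex -2.8 1.291 -4.426
vertex -2.506 0.515 -4.412
endloop
endfacet
facet normal -0.256 0.506 -0.824
outer loop
vertex -2.8 1.291 -4.426
vertex -2.162 1.81 -4.305
vertex -2.059 1.122 -4.76
endloop
endfacet
facet normal 0.966 -0.253 -0.050
outer loop
vertex -1.687 0.553 -4.284
vertex -1.474 1.353 -4.218
vertex -1.56 0.889 -3.534
endloop
endfacet
facet normal 0.583 -0.774 0.248
outer loop
vertex -1.687 0.553 -4.284
vertex -1.56 0.889 -3.534
vertex -2.198 0.37 -3.655
endloop
endfacet
facet normal 0.079 -0.973 -0.219
outer loop
vertex -1.687 0.553 -4.284
vertex -2.198 0.37 -3.655
vertex -2.506 0.515 -4.412
endloop
endfacet
facet normal 0.152 -0.574 -0.805
outer loop
vertex -1.687 0.553 -4.284
vertex -2.506 0.515 -4.412
vertex -2.059 1.122 -4.76
endloop
endfacet
facet normal 0.701 -0.129 -0.702
outer loop
vertex -1.687 0.553 -4.284
vertex -2.059 1.122 -4.76
vertex -1.474 1.353 -4.218
endloop
endfacet
facet normal 0.877 0.339 0.340
outer loop
vertex -1.56 0.889 -3.534
vertex -1.474 1.353 -4.218
vertex -1.854 1.665 -3.548
endloop
endfacet
facet normal 0.256 -0.506 0.824
outer loop
vertex -2.198 0.37 -3.655
vertex -1.56 0.889 -3.534
vertex -2.301 1.058 -3.2
endloop
endfacet
facet normal -0.558 -0.827 0.069
outer loop
vertex -2.506 0.515 -4.412
vertex -2.198 0.37 -3.655
vertex -2.886 0.827 -3.742
endloop
endfacet
facet normal -0.438 -0.182 -0.880
outer loop
vertex -2.059 1.122 -4.76
vertex -2.506 0.515 -4.412
vertex -2.8 1.291 -4.426
endloop
endfacet
facet normal 0.448 0.539 -0.713
outer loop
vertex -1.474 1.353 -4.218
vertex -2.059 1.122 -4.76
vertex -2.162 1.81 -4.305
endloop
endfacet

endsolid


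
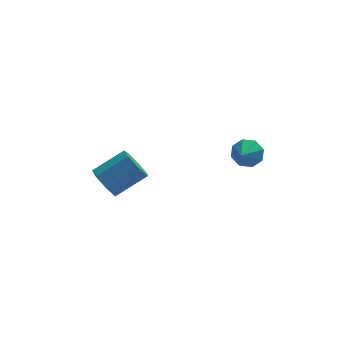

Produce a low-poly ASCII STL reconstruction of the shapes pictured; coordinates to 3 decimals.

solid 
facet normal -0.807 -0.267 -0.527
outer loop
vertex -3.485 1.725 -4.831
vertex -4.084 1.764 -3.933
vertex -3.882 2.553 -4.643
endloop
endfacet
facet normal 0.411 0.385 -0.826
outer loop
vertex -3.485 1.725 -4.831
vertex -3.882 2.553 -4.643
vertex -1.758 2.297 -3.705
endloop
endfacet
facet normal 0.411 0.385 -0.826
outer loop
vertex -1.758 2.297 -3.705
vertex -3.882 2.553 -4.643
vertex -2.155 3.125 -3.517
endloop
endfacet
facet normal 0.807 0.268 0.526
outer loop
vertex -1.758 2.297 -3.705
vertex -2.155 3.125 -3.517
vertex -2.356 2.336 -2.807
endloop
endfacet
facet normal -0.807 -0.267 -0.527
outer loop
vertex -3.882 2.553 -4.643
vertex -4.084 1.764 -3.933
vertex -4.431 2.786 -3.92
endloop
endfacet
facet normal -0.075 0.931 -0.357
outer loop
vertex -3.882 2.553 -4.643
vertex -4.431 2.786 -3.92
vertex -2.155 3.125 -3.517
endloop
endfacet
facet normal -0.075 0.931 -0.358
outer loop
vertex -2.155 3.125 -3.517
vertex -4.431 2.786 -3.92
vertex -2.704 3.359 -2.794
endloop
endfacet
facet normal 0.807 0.268 0.526
outer loop
vertex -2.155 3.125 -3.517
vertex -2.704 3.359 -2.794
vertex -2.356 2.336 -2.807
endloop
endfacet
facet normal -0.807 -0.267 -0.526
outer loop
vertex -4.431 2.786 -3.92
vertex -4.084 1.764 -3.933
vertex -4.718 2.25 -3.207
endloop
endfacet
facet normal -0.505 0.775 0.380
outer loop
vertex -4.431 2.786 -3.92
vertex -4.718 2.25 -3.207
vertex -2.704 3.359 -2.794
endloop
endfacet
facet normal -0.505 0.775 0.380
outer loop
vertex -2.704 3.359 -2.794
vertex -4.718 2.25 -3.207
vertex -2.991 2.822 -2.081
endloop
endfacet
facet normal 0.807 0.268 0.526
outer loop
vertex -2.704 3.359 -2.794
vertex -2.991 2.822 -2.081
vertex -2.356 2.336 -2.807
endloop
endfacet
facet normal -0.807 -0.267 -0.526
outer loop
vertex -4.718 2.25 -3.207
vertex -4.084 1.764 -3.933
vertex -4.528 1.348 -3.041
endloop
endfacet
facet normal -0.554 0.036 0.832
outer loop
vertex -4.718 2.25 -3.207
vertex -4.528 1.348 -3.041
vertex -2.991 2.822 -2.081
endloop
endfacet
facet normal -0.554 0.036 0.832
outer loop
vertex -2.991 2.822 -2.081
vertex -4.528 1.348 -3.041
vertex -2.8 1.92 -1.915
endloop
endfacet
facet normal 0.807 0.268 0.527
outer loop
vertex -2.991 2.822 -2.081
vertex -2.8 1.92 -1.915
vertex -2.356 2.336 -2.807
endloop
endfacet
facet normal -0.807 -0.267 -0.526
outer loop
vertex -4.528 1.348 -3.041
vertex -4.084 1.764 -3.933
vertex -4.003 0.759 -3.547
endloop
endfacet
facet normal -0.186 -0.730 0.657
outer loop
vertex -4.528 1.348 -3.041
vertex -4.003 0.759 -3.547
vertex -2.8 1.92 -1.915
endloop
endfacet
facet normal -0.187 -0.730 0.657
outer loop
vertex -2.8 1.92 -1.915
vertex -4.003 0.759 -3.547
vertex -2.275 1.331 -2.42
endloop
endfacet
facet normal 0.807 0.268 0.527
outer loop
vertex -2.8 1.92 -1.915
vertex -2.275 1.331 -2.42
vertex -2.356 2.336 -2.807
endloop
endfacet
facet normal -0.807 -0.267 -0.527
outer loop
vertex -4.003 0.759 -3.547
vertex -4.084 1.764 -3.933
vertex -3.539 0.926 -4.343
endloop
endfacet
facet normal 0.321 -0.947 -0.012
outer loop
vertex -4.003 0.759 -3.547
vertex -3.539 0.926 -4.343
vertex -2.275 1.331 -2.42
endloop
endfacet
facet normal 0.322 -0.947 -0.012
outer loop
vertex -2.275 1.331 -2.42
vertex -3.539 0.926 -4.343
vertex -1.811 1.499 -3.217
endloop
endfacet
facet normal 0.807 0.268 0.526
outer loop
vertex -2.275 1.331 -2.42
vertex -1.811 1.499 -3.217
vertex -2.356 2.336 -2.807
endloop
endfacet
facet normal -0.807 -0.267 -0.527
outer loop
vertex -3.539 0.926 -4.343
vertex -4.084 1.764 -3.933
vertex -3.485 1.725 -4.831
endloop
endfacet
facet normal 0.587 -0.450 -0.672
outer loop
vertex -3.539 0.926 -4.343
vertex -3.485 1.725 -4.831
vertex -1.811 1.499 -3.217
endloop
endfacet
facet normal 0.588 -0.450 -0.672
outer loop
vertex -1.811 1.499 -3.217
vertex -3.485 1.725 -4.831
vertex -1.758 2.297 -3.705
endloop
endfacet
facet normal 0.807 0.268 0.526
outer loop
vertex -1.811 1.499 -3.217
vertex -1.758 2.297 -3.705
vertex -2.356 2.336 -2.807
endloop
endfacet
facet normal 0.328 0.822 -0.465
outer loop
vertex 3.642 -0.632 0.91
vertex 3.215 -0.886 0.159
vertex 2.997 -0.392 0.879
endloop
endfacet
facet normal -0.078 -0.080 0.994
outer loop
vertex 3.642 -0.632 0.91
vertex 2.997 -0.392 0.879
vertex 2.805 -1.914 0.741
endloop
endfacet
facet normal 0.328 0.822 -0.465
outer loop
vertex 2.997 -0.392 0.879
vertex 3.215 -0.886 0.159
vertex 2.48 -0.441 0.427
endloop
endfacet
facet normal -0.659 0.015 0.752
outer loop
vertex 2.997 -0.392 0.879
vertex 2.48 -0.441 0.427
vertex 2.805 -1.914 0.741
endloop
endfacet
facet normal 0.328 0.822 -0.465
outer loop
vertex 2.48 -0.441 0.427
vertex 3.215 -0.886 0.159
vertex 2.393 -0.751 -0.182
endloop
endfacet
facet normal -0.961 -0.165 0.221
outer loop
vertex 2.48 -0.441 0.427
vertex 2.393 -0.751 -0.182
vertex 2.805 -1.914 0.741
endloop
endfacet
facet normal 0.328 0.822 -0.465
outer loop
vertex 2.393 -0.751 -0.182
vertex 3.215 -0.886 0.159
vertex 2.788 -1.14 -0.591
endloop
endfacet
facet normal -0.807 -0.515 -0.289
outer loop
vertex 2.393 -0.751 -0.182
vertex 2.788 -1.14 -0.591
vertex 2.805 -1.914 0.741
endloop
endfacet
facet normal 0.328 0.822 -0.465
outer loop
vertex 2.788 -1.14 -0.591
vertex 3.215 -0.886 0.159
vertex 3.433 -1.38 -0.561
endloop
endfacet
facet normal -0.287 -0.830 -0.479
outer loop
vertex 2.788 -1.14 -0.591
vertex 3.433 -1.38 -0.561
vertex 2.805 -1.914 0.741
endloop
endfacet
facet normal 0.329 0.822 -0.464
outer loop
vertex 3.433 -1.38 -0.561
vertex 3.215 -0.886 0.159
vertex 3.95 -1.331 -0.108
endloop
endfacet
facet normal 0.295 -0.925 -0.237
outer loop
vertex 3.433 -1.38 -0.561
vertex 3.95 -1.331 -0.108
vertex 2.805 -1.914 0.741
endloop
endfacet
facet normal 0.329 0.822 -0.465
outer loop
vertex 3.95 -1.331 -0.108
vertex 3.215 -0.886 0.159
vertex 4.037 -1.021 0.501
endloop
endfacet
facet normal 0.598 -0.746 0.294
outer loop
vertex 3.95 -1.331 -0.108
vertex 4.037 -1.021 0.501
vertex 2.805 -1.914 0.741
endloop
endfacet
facet normal 0.328 0.822 -0.465
outer loop
vertex 4.037 -1.021 0.501
vertex 3.215 -0.886 0.159
vertex 3.642 -0.632 0.91
endloop
endfacet
facet normal 0.443 -0.396 0.804
outer loop
vertex 4.037 -1.021 0.501
vertex 3.642 -0.632 0.91
vertex 2.805 -1.914 0.741
endloop
endfacet

endsolid


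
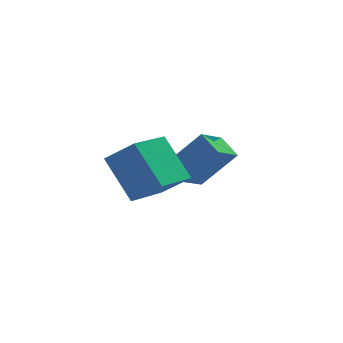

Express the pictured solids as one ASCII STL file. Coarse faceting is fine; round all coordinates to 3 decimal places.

solid 
facet normal -0.669 0.067 -0.740
outer loop
vertex -2.098 3.853 -2.035
vertex -1.306 4.445 -2.697
vertex -1.804 3.083 -2.37
endloop
endfacet
facet normal -0.666 -0.497 0.557
outer loop
vertex -0.714 2.975 -1.163
vertex -2.098 3.853 -2.035
vertex -1.804 3.083 -2.37
endloop
endfacet
facet normal -0.668 0.066 -0.741
outer loop
vertex -1.804 3.083 -2.37
vertex -1.306 4.445 -2.697
vertex -1.011 3.675 -3.032
endloop
endfacet
facet normal 0.331 -0.865 -0.377
outer loop
vertex -1.011 3.675 -3.032
vertex -0.714 2.975 -1.163
vertex -1.804 3.083 -2.37
endloop
endfacet
facet normal -0.332 0.865 0.377
outer loop
vertex -2.098 3.853 -2.035
vertex -0.216 4.337 -1.49
vertex -1.306 4.445 -2.697
endloop
endfacet
facet normal -0.666 -0.497 0.556
outer loop
vertex -1.009 3.745 -0.828
vertex -2.098 3.853 -2.035
vertex -0.714 2.975 -1.163
endloop
endfacet
facet normal -0.332 0.865 0.376
outer loop
vertex -1.009 3.745 -0.828
vertex -0.216 4.337 -1.49
vertex -2.098 3.853 -2.035
endloop
endfacet
facet normal 0.666 0.497 -0.557
outer loop
vertex -1.306 4.445 -2.697
vertex -0.216 4.337 -1.49
vertex -1.011 3.675 -3.032
endloop
endfacet
facet normal 0.332 -0.865 -0.377
outer loop
vertex 0.078 3.567 -1.825
vertex -0.714 2.975 -1.163
vertex -1.011 3.675 -3.032
endloop
endfacet
facet normal 0.666 0.496 -0.557
outer loop
vertex -1.011 3.675 -3.032
vertex -0.216 4.337 -1.49
vertex 0.078 3.567 -1.825
endloop
endfacet
facet normal 0.669 -0.066 0.741
outer loop
vertex 0.078 3.567 -1.825
vertex -1.009 3.745 -0.828
vertex -0.714 2.975 -1.163
endloop
endfacet
facet normal 0.668 -0.067 0.741
outer loop
vertex -0.216 4.337 -1.49
vertex -1.009 3.745 -0.828
vertex 0.078 3.567 -1.825
endloop
endfacet
facet normal -0.674 0.343 -0.654
outer loop
vertex -4.503 1.114 0.368
vertex -3.384 2.21 -0.211
vertex -3.992 0.005 -0.741
endloop
endfacet
facet normal -0.670 -0.656 0.347
outer loop
vertex -3.216 -0.39 0.011
vertex -4.503 1.114 0.368
vertex -3.992 0.005 -0.741
endloop
endfacet
facet normal -0.674 0.343 -0.654
outer loop
vertex -3.992 0.005 -0.741
vertex -3.384 2.21 -0.211
vertex -2.872 1.101 -1.32
endloop
endfacet
facet normal 0.310 -0.672 -0.673
outer loop
vertex -2.872 1.101 -1.32
vertex -3.216 -0.39 0.011
vertex -3.992 0.005 -0.741
endloop
endfacet
facet normal -0.310 0.672 0.673
outer loop
vertex -4.503 1.114 0.368
vertex -2.608 1.815 0.541
vertex -3.384 2.21 -0.211
endloop
endfacet
facet normal -0.671 -0.656 0.346
outer loop
vertex -3.728 0.719 1.12
vertex -4.503 1.114 0.368
vertex -3.216 -0.39 0.011
endloop
endfacet
facet normal -0.310 0.672 0.672
outer loop
vertex -3.728 0.719 1.12
vertex -2.608 1.815 0.541
vertex -4.503 1.114 0.368
endloop
endfacet
facet normal 0.670 0.656 -0.347
outer loop
vertex -3.384 2.21 -0.211
vertex -2.608 1.815 0.541
vertex -2.872 1.101 -1.32
endloop
endfacet
facet normal 0.310 -0.672 -0.673
outer loop
vertex -2.097 0.706 -0.568
vertex -3.216 -0.39 0.011
vertex -2.872 1.101 -1.32
endloop
endfacet
facet normal 0.671 0.656 -0.347
outer loop
vertex -2.872 1.101 -1.32
vertex -2.608 1.815 0.541
vertex -2.097 0.706 -0.568
endloop
endfacet
facet normal 0.674 -0.343 0.654
outer loop
vertex -2.097 0.706 -0.568
vertex -3.728 0.719 1.12
vertex -3.216 -0.39 0.011
endloop
endfacet
facet normal 0.674 -0.343 0.654
outer loop
vertex -2.608 1.815 0.541
vertex -3.728 0.719 1.12
vertex -2.097 0.706 -0.568
endloop
endfacet

endsolid


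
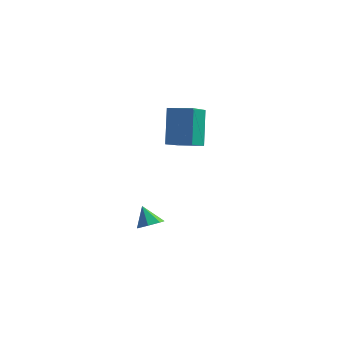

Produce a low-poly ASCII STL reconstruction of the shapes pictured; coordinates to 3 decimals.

solid 
facet normal -0.948 -0.309 -0.079
outer loop
vertex 0.977 1.694 2.699
vertex 0.506 3.292 2.1
vertex 1.349 1.062 0.72
endloop
endfacet
facet normal 0.266 -0.903 0.338
outer loop
vertex 2.534 1.448 0.82
vertex 0.977 1.694 2.699
vertex 1.349 1.062 0.72
endloop
endfacet
facet normal -0.948 -0.309 -0.080
outer loop
vertex 1.349 1.062 0.72
vertex 0.506 3.292 2.1
vertex 0.879 2.66 0.122
endloop
endfacet
facet normal 0.177 -0.299 -0.938
outer loop
vertex 0.879 2.66 0.122
vertex 2.534 1.448 0.82
vertex 1.349 1.062 0.72
endloop
endfacet
facet normal -0.177 0.299 0.938
outer loop
vertex 0.977 1.694 2.699
vertex 1.691 3.678 2.2
vertex 0.506 3.292 2.1
endloop
endfacet
facet normal 0.266 -0.903 0.339
outer loop
vertex 2.161 2.08 2.798
vertex 0.977 1.694 2.699
vertex 2.534 1.448 0.82
endloop
endfacet
facet normal -0.176 0.299 0.938
outer loop
vertex 2.161 2.08 2.798
vertex 1.691 3.678 2.2
vertex 0.977 1.694 2.699
endloop
endfacet
facet normal -0.265 0.903 -0.339
outer loop
vertex 0.506 3.292 2.1
vertex 1.691 3.678 2.2
vertex 0.879 2.66 0.122
endloop
endfacet
facet normal 0.176 -0.300 -0.938
outer loop
vertex 2.063 3.046 0.221
vertex 2.534 1.448 0.82
vertex 0.879 2.66 0.122
endloop
endfacet
facet normal -0.266 0.903 -0.338
outer loop
vertex 0.879 2.66 0.122
vertex 1.691 3.678 2.2
vertex 2.063 3.046 0.221
endloop
endfacet
facet normal 0.948 0.309 0.080
outer loop
vertex 2.063 3.046 0.221
vertex 2.161 2.08 2.798
vertex 2.534 1.448 0.82
endloop
endfacet
facet normal 0.948 0.309 0.080
outer loop
vertex 1.691 3.678 2.2
vertex 2.161 2.08 2.798
vertex 2.063 3.046 0.221
endloop
endfacet
facet normal 0.455 -0.083 -0.886
outer loop
vertex 1.073 1.025 -4.18
vertex 0.474 1.093 -4.494
vertex 0.915 1.577 -4.313
endloop
endfacet
facet normal 0.538 0.340 0.772
outer loop
vertex 1.073 1.025 -4.18
vertex 0.915 1.577 -4.313
vertex -0.054 1.187 -3.466
endloop
endfacet
facet normal 0.455 -0.083 -0.887
outer loop
vertex 0.915 1.577 -4.313
vertex 0.474 1.093 -4.494
vertex 0.425 1.765 -4.582
endloop
endfacet
facet normal 0.070 0.873 0.482
outer loop
vertex 0.915 1.577 -4.313
vertex 0.425 1.765 -4.582
vertex -0.054 1.187 -3.466
endloop
endfacet
facet normal 0.455 -0.083 -0.887
outer loop
vertex 0.425 1.765 -4.582
vertex 0.474 1.093 -4.494
vertex -0.029 1.446 -4.785
endloop
endfacet
facet normal -0.611 0.779 0.141
outer loop
vertex 0.425 1.765 -4.582
vertex -0.029 1.446 -4.785
vertex -0.054 1.187 -3.466
endloop
endfacet
facet normal 0.455 -0.082 -0.887
outer loop
vertex -0.029 1.446 -4.785
vertex 0.474 1.093 -4.494
vertex -0.103 0.861 -4.769
endloop
endfacet
facet normal -0.992 0.126 0.006
outer loop
vertex -0.029 1.446 -4.785
vertex -0.103 0.861 -4.769
vertex -0.054 1.187 -3.466
endloop
endfacet
facet normal 0.455 -0.082 -0.886
outer loop
vertex -0.103 0.861 -4.769
vertex 0.474 1.093 -4.494
vertex 0.257 0.45 -4.546
endloop
endfacet
facet normal -0.786 -0.592 0.178
outer loop
vertex -0.103 0.861 -4.769
vertex 0.257 0.45 -4.546
vertex -0.054 1.187 -3.466
endloop
endfacet
facet normal 0.456 -0.082 -0.886
outer loop
vertex 0.257 0.45 -4.546
vertex 0.474 1.093 -4.494
vertex 0.78 0.523 -4.284
endloop
endfacet
facet normal -0.148 -0.836 0.528
outer loop
vertex 0.257 0.45 -4.546
vertex 0.78 0.523 -4.284
vertex -0.054 1.187 -3.466
endloop
endfacet
facet normal 0.455 -0.082 -0.886
outer loop
vertex 0.78 0.523 -4.284
vertex 0.474 1.093 -4.494
vertex 1.073 1.025 -4.18
endloop
endfacet
facet normal 0.441 -0.422 0.792
outer loop
vertex 0.78 0.523 -4.284
vertex 1.073 1.025 -4.18
vertex -0.054 1.187 -3.466
endloop
endfacet

endsolid


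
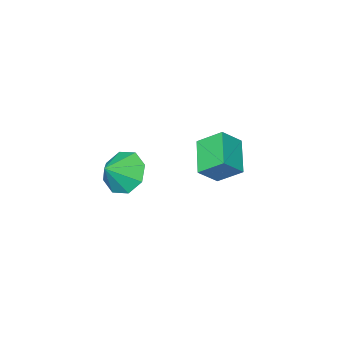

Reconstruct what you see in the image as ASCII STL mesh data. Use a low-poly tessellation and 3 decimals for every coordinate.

solid 
facet normal -0.806 -0.052 -0.589
outer loop
vertex 4.058 -0.154 2.815
vertex 3.466 -0.22 3.631
vertex 3.827 0.538 3.07
endloop
endfacet
facet normal 0.904 0.376 -0.202
outer loop
vertex 4.058 -0.154 2.815
vertex 3.827 0.538 3.07
vertex 4.394 -0.16 4.309
endloop
endfacet
facet normal -0.806 -0.052 -0.589
outer loop
vertex 3.827 0.538 3.07
vertex 3.466 -0.22 3.631
vertex 3.385 0.786 3.653
endloop
endfacet
facet normal 0.624 0.767 0.147
outer loop
vertex 3.827 0.538 3.07
vertex 3.385 0.786 3.653
vertex 4.394 -0.16 4.309
endloop
endfacet
facet normal -0.806 -0.052 -0.590
outer loop
vertex 3.385 0.786 3.653
vertex 3.466 -0.22 3.631
vertex 2.99 0.445 4.223
endloop
endfacet
facet normal 0.276 0.729 0.627
outer loop
vertex 3.385 0.786 3.653
vertex 2.99 0.445 4.223
vertex 4.394 -0.16 4.309
endloop
endfacet
facet normal -0.806 -0.053 -0.589
outer loop
vertex 2.99 0.445 4.223
vertex 3.466 -0.22 3.631
vertex 2.874 -0.286 4.447
endloop
endfacet
facet normal 0.063 0.283 0.957
outer loop
vertex 2.99 0.445 4.223
vertex 2.874 -0.286 4.447
vertex 4.394 -0.16 4.309
endloop
endfacet
facet normal -0.806 -0.053 -0.589
outer loop
vertex 2.874 -0.286 4.447
vertex 3.466 -0.22 3.631
vertex 3.106 -0.979 4.192
endloop
endfacet
facet normal 0.111 -0.310 0.944
outer loop
vertex 2.874 -0.286 4.447
vertex 3.106 -0.979 4.192
vertex 4.394 -0.16 4.309
endloop
endfacet
facet normal -0.806 -0.053 -0.589
outer loop
vertex 3.106 -0.979 4.192
vertex 3.466 -0.22 3.631
vertex 3.548 -1.227 3.609
endloop
endfacet
facet normal 0.392 -0.701 0.595
outer loop
vertex 3.106 -0.979 4.192
vertex 3.548 -1.227 3.609
vertex 4.394 -0.16 4.309
endloop
endfacet
facet normal -0.806 -0.053 -0.590
outer loop
vertex 3.548 -1.227 3.609
vertex 3.466 -0.22 3.631
vertex 3.943 -0.885 3.039
endloop
endfacet
facet normal 0.740 -0.663 0.115
outer loop
vertex 3.548 -1.227 3.609
vertex 3.943 -0.885 3.039
vertex 4.394 -0.16 4.309
endloop
endfacet
facet normal -0.806 -0.054 -0.589
outer loop
vertex 3.943 -0.885 3.039
vertex 3.466 -0.22 3.631
vertex 4.058 -0.154 2.815
endloop
endfacet
facet normal 0.952 -0.216 -0.215
outer loop
vertex 3.943 -0.885 3.039
vertex 4.058 -0.154 2.815
vertex 4.394 -0.16 4.309
endloop
endfacet
facet normal -0.545 -0.726 0.419
outer loop
vertex -0.546 -0.933 3.206
vertex -1.1 -0.061 3.995
vertex -1.376 -0.758 2.43
endloop
endfacet
facet normal 0.426 -0.671 -0.607
outer loop
vertex -0.46 0.461 1.725
vertex -0.546 -0.933 3.206
vertex -1.376 -0.758 2.43
endloop
endfacet
facet normal -0.545 -0.726 0.419
outer loop
vertex -1.376 -0.758 2.43
vertex -1.1 -0.061 3.995
vertex -1.93 0.114 3.219
endloop
endfacet
facet normal -0.722 0.152 -0.675
outer loop
vertex -1.93 0.114 3.219
vertex -0.46 0.461 1.725
vertex -1.376 -0.758 2.43
endloop
endfacet
facet normal 0.722 -0.152 0.675
outer loop
vertex -0.546 -0.933 3.206
vertex -0.184 1.158 3.29
vertex -1.1 -0.061 3.995
endloop
endfacet
facet normal 0.426 -0.671 -0.607
outer loop
vertex 0.37 0.286 2.501
vertex -0.546 -0.933 3.206
vertex -0.46 0.461 1.725
endloop
endfacet
facet normal 0.722 -0.152 0.675
outer loop
vertex 0.37 0.286 2.501
vertex -0.184 1.158 3.29
vertex -0.546 -0.933 3.206
endloop
endfacet
facet normal -0.426 0.671 0.607
outer loop
vertex -1.1 -0.061 3.995
vertex -0.184 1.158 3.29
vertex -1.93 0.114 3.219
endloop
endfacet
facet normal -0.722 0.152 -0.675
outer loop
vertex -1.014 1.333 2.514
vertex -0.46 0.461 1.725
vertex -1.93 0.114 3.219
endloop
endfacet
facet normal -0.426 0.671 0.607
outer loop
vertex -1.93 0.114 3.219
vertex -0.184 1.158 3.29
vertex -1.014 1.333 2.514
endloop
endfacet
facet normal 0.545 0.726 -0.419
outer loop
vertex -1.014 1.333 2.514
vertex 0.37 0.286 2.501
vertex -0.46 0.461 1.725
endloop
endfacet
facet normal 0.545 0.726 -0.419
outer loop
vertex -0.184 1.158 3.29
vertex 0.37 0.286 2.501
vertex -1.014 1.333 2.514
endloop
endfacet

endsolid


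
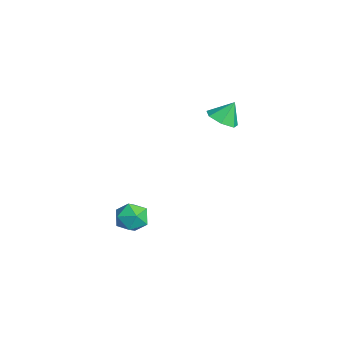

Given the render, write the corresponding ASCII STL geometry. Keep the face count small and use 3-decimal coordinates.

solid 
facet normal 0.045 -0.523 -0.851
outer loop
vertex 1.29 0.628 2.673
vertex 0.566 0.267 2.856
vertex 0.702 0.968 2.433
endloop
endfacet
facet normal 0.460 0.880 0.120
outer loop
vertex 1.29 0.628 2.673
vertex 0.702 0.968 2.433
vertex 0.514 0.873 3.844
endloop
endfacet
facet normal 0.045 -0.522 -0.851
outer loop
vertex 0.702 0.968 2.433
vertex 0.566 0.267 2.856
vertex 0.011 0.78 2.512
endloop
endfacet
facet normal -0.259 0.965 0.030
outer loop
vertex 0.702 0.968 2.433
vertex 0.011 0.78 2.512
vertex 0.514 0.873 3.844
endloop
endfacet
facet normal 0.045 -0.523 -0.851
outer loop
vertex 0.011 0.78 2.512
vertex 0.566 0.267 2.856
vertex -0.262 0.206 2.85
endloop
endfacet
facet normal -0.801 0.537 0.265
outer loop
vertex 0.011 0.78 2.512
vertex -0.262 0.206 2.85
vertex 0.514 0.873 3.844
endloop
endfacet
facet normal 0.045 -0.523 -0.851
outer loop
vertex -0.262 0.206 2.85
vertex 0.566 0.267 2.856
vertex 0.088 -0.322 3.193
endloop
endfacet
facet normal -0.758 -0.082 0.647
outer loop
vertex -0.262 0.206 2.85
vertex 0.088 -0.322 3.193
vertex 0.514 0.873 3.844
endloop
endfacet
facet normal 0.043 -0.522 -0.852
outer loop
vertex 0.088 -0.322 3.193
vertex 0.566 0.267 2.856
vertex 0.798 -0.407 3.281
endloop
endfacet
facet normal -0.161 -0.427 0.890
outer loop
vertex 0.088 -0.322 3.193
vertex 0.798 -0.407 3.281
vertex 0.514 0.873 3.844
endloop
endfacet
facet normal 0.045 -0.522 -0.852
outer loop
vertex 0.798 -0.407 3.281
vertex 0.566 0.267 2.856
vertex 1.333 0.016 3.05
endloop
endfacet
facet normal 0.537 -0.237 0.810
outer loop
vertex 0.798 -0.407 3.281
vertex 1.333 0.016 3.05
vertex 0.514 0.873 3.844
endloop
endfacet
facet normal 0.045 -0.522 -0.852
outer loop
vertex 1.333 0.016 3.05
vertex 0.566 0.267 2.856
vertex 1.29 0.628 2.673
endloop
endfacet
facet normal 0.814 0.345 0.467
outer loop
vertex 1.333 0.016 3.05
vertex 1.29 0.628 2.673
vertex 0.514 0.873 3.844
endloop
endfacet
facet normal -0.728 -0.201 0.656
outer loop
vertex 0.048 -3.708 -2.613
vertex 0.213 -4.593 -2.701
vertex 0.648 -4.112 -2.071
endloop
endfacet
facet normal -0.428 0.431 0.795
outer loop
vertex 0.048 -3.708 -2.613
vertex 0.648 -4.112 -2.071
vertex 0.829 -3.296 -2.416
endloop
endfacet
facet normal -0.498 0.840 0.215
outer loop
vertex 0.048 -3.708 -2.613
vertex 0.829 -3.296 -2.416
vertex 0.505 -3.272 -3.26
endloop
endfacet
facet normal -0.841 0.462 -0.283
outer loop
vertex 0.048 -3.708 -2.613
vertex 0.505 -3.272 -3.26
vertex 0.124 -4.073 -3.436
endloop
endfacet
facet normal -0.983 -0.182 -0.010
outer loop
vertex 0.048 -3.708 -2.613
vertex 0.124 -4.073 -3.436
vertex 0.213 -4.593 -2.701
endloop
endfacet
facet normal 0.271 0.323 0.907
outer loop
vertex 0.829 -3.296 -2.416
vertex 0.648 -4.112 -2.071
vertex 1.476 -3.927 -2.384
endloop
endfacet
facet normal -0.216 -0.698 0.682
outer loop
vertex 0.648 -4.112 -2.071
vertex 0.213 -4.593 -2.701
vertex 1.095 -4.728 -2.56
endloop
endfacet
facet normal -0.631 -0.667 -0.396
outer loop
vertex 0.213 -4.593 -2.701
vertex 0.124 -4.073 -3.436
vertex 0.771 -4.704 -3.404
endloop
endfacet
facet normal -0.400 0.374 -0.837
outer loop
vertex 0.124 -4.073 -3.436
vertex 0.505 -3.272 -3.26
vertex 0.952 -3.888 -3.749
endloop
endfacet
facet normal 0.156 0.987 -0.032
outer loop
vertex 0.505 -3.272 -3.26
vertex 0.829 -3.296 -2.416
vertex 1.387 -3.407 -3.119
endloop
endfacet
facet normal 0.841 -0.462 0.283
outer loop
vertex 1.552 -4.292 -3.207
vertex 1.476 -3.927 -2.384
vertex 1.095 -4.728 -2.56
endloop
endfacet
facet normal 0.498 -0.840 -0.215
outer loop
vertex 1.552 -4.292 -3.207
vertex 1.095 -4.728 -2.56
vertex 0.771 -4.704 -3.404
endloop
endfacet
facet normal 0.428 -0.431 -0.795
outer loop
vertex 1.552 -4.292 -3.207
vertex 0.771 -4.704 -3.404
vertex 0.952 -3.888 -3.749
endloop
endfacet
facet normal 0.728 0.201 -0.656
outer loop
vertex 1.552 -4.292 -3.207
vertex 0.952 -3.888 -3.749
vertex 1.387 -3.407 -3.119
endloop
endfacet
facet normal 0.983 0.182 0.010
outer loop
vertex 1.552 -4.292 -3.207
vertex 1.387 -3.407 -3.119
vertex 1.476 -3.927 -2.384
endloop
endfacet
facet normal 0.400 -0.374 0.837
outer loop
vertex 1.095 -4.728 -2.56
vertex 1.476 -3.927 -2.384
vertex 0.648 -4.112 -2.071
endloop
endfacet
facet normal -0.156 -0.987 0.032
outer loop
vertex 0.771 -4.704 -3.404
vertex 1.095 -4.728 -2.56
vertex 0.213 -4.593 -2.701
endloop
endfacet
facet normal -0.271 -0.323 -0.907
outer loop
vertex 0.952 -3.888 -3.749
vertex 0.771 -4.704 -3.404
vertex 0.124 -4.073 -3.436
endloop
endfacet
facet normal 0.216 0.698 -0.682
outer loop
vertex 1.387 -3.407 -3.119
vertex 0.952 -3.888 -3.749
vertex 0.505 -3.272 -3.26
endloop
endfacet
facet normal 0.631 0.667 0.396
outer loop
vertex 1.476 -3.927 -2.384
vertex 1.387 -3.407 -3.119
vertex 0.829 -3.296 -2.416
endloop
endfacet

endsolid


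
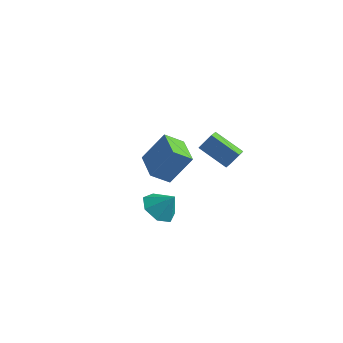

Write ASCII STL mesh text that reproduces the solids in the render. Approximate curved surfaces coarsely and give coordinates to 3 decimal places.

solid 
facet normal -0.604 -0.180 -0.777
outer loop
vertex 2.779 -4.337 -0.577
vertex 1.924 -4.064 0.024
vertex 2.538 -3.432 -0.6
endloop
endfacet
facet normal 0.965 0.255 -0.066
outer loop
vertex 2.779 -4.337 -0.577
vertex 2.538 -3.432 -0.6
vertex 2.756 -3.816 1.096
endloop
endfacet
facet normal -0.604 -0.180 -0.777
outer loop
vertex 2.538 -3.432 -0.6
vertex 1.924 -4.064 0.024
vertex 1.835 -3.003 -0.153
endloop
endfacet
facet normal 0.568 0.815 0.112
outer loop
vertex 2.538 -3.432 -0.6
vertex 1.835 -3.003 -0.153
vertex 2.756 -3.816 1.096
endloop
endfacet
facet normal -0.603 -0.180 -0.777
outer loop
vertex 1.835 -3.003 -0.153
vertex 1.924 -4.064 0.024
vertex 1.198 -3.373 0.427
endloop
endfacet
facet normal 0.006 0.840 0.542
outer loop
vertex 1.835 -3.003 -0.153
vertex 1.198 -3.373 0.427
vertex 2.756 -3.816 1.096
endloop
endfacet
facet normal -0.603 -0.181 -0.777
outer loop
vertex 1.198 -3.373 0.427
vertex 1.924 -4.064 0.024
vertex 1.108 -4.264 0.704
endloop
endfacet
facet normal -0.299 0.311 0.902
outer loop
vertex 1.198 -3.373 0.427
vertex 1.108 -4.264 0.704
vertex 2.756 -3.816 1.096
endloop
endfacet
facet normal -0.603 -0.180 -0.777
outer loop
vertex 1.108 -4.264 0.704
vertex 1.924 -4.064 0.024
vertex 1.632 -5.004 0.468
endloop
endfacet
facet normal -0.117 -0.376 0.919
outer loop
vertex 1.108 -4.264 0.704
vertex 1.632 -5.004 0.468
vertex 2.756 -3.816 1.096
endloop
endfacet
facet normal -0.603 -0.180 -0.777
outer loop
vertex 1.632 -5.004 0.468
vertex 1.924 -4.064 0.024
vertex 2.376 -5.037 -0.101
endloop
endfacet
facet normal 0.414 -0.700 0.582
outer loop
vertex 1.632 -5.004 0.468
vertex 2.376 -5.037 -0.101
vertex 2.756 -3.816 1.096
endloop
endfacet
facet normal -0.604 -0.181 -0.777
outer loop
vertex 2.376 -5.037 -0.101
vertex 1.924 -4.064 0.024
vertex 2.779 -4.337 -0.577
endloop
endfacet
facet normal 0.897 -0.419 0.143
outer loop
vertex 2.376 -5.037 -0.101
vertex 2.779 -4.337 -0.577
vertex 2.756 -3.816 1.096
endloop
endfacet
facet normal -0.686 0.727 0.024
outer loop
vertex 0.03 -0.069 2.608
vertex 0.808 0.691 1.808
vertex -0.904 -0.894 0.918
endloop
endfacet
facet normal -0.576 -0.562 0.593
outer loop
vertex 0.412 -2.291 0.872
vertex 0.03 -0.069 2.608
vertex -0.904 -0.894 0.918
endloop
endfacet
facet normal -0.686 0.727 0.025
outer loop
vertex -0.904 -0.894 0.918
vertex 0.808 0.691 1.808
vertex -0.127 -0.134 0.118
endloop
endfacet
facet normal -0.445 -0.393 -0.805
outer loop
vertex -0.127 -0.134 0.118
vertex 0.412 -2.291 0.872
vertex -0.904 -0.894 0.918
endloop
endfacet
facet normal 0.445 0.392 0.805
outer loop
vertex 0.03 -0.069 2.608
vertex 2.124 -0.706 1.762
vertex 0.808 0.691 1.808
endloop
endfacet
facet normal -0.576 -0.562 0.593
outer loop
vertex 1.347 -1.466 2.562
vertex 0.03 -0.069 2.608
vertex 0.412 -2.291 0.872
endloop
endfacet
facet normal 0.445 0.393 0.805
outer loop
vertex 1.347 -1.466 2.562
vertex 2.124 -0.706 1.762
vertex 0.03 -0.069 2.608
endloop
endfacet
facet normal 0.576 0.562 -0.593
outer loop
vertex 0.808 0.691 1.808
vertex 2.124 -0.706 1.762
vertex -0.127 -0.134 0.118
endloop
endfacet
facet normal -0.445 -0.393 -0.805
outer loop
vertex 1.19 -1.531 0.072
vertex 0.412 -2.291 0.872
vertex -0.127 -0.134 0.118
endloop
endfacet
facet normal 0.576 0.563 -0.593
outer loop
vertex -0.127 -0.134 0.118
vertex 2.124 -0.706 1.762
vertex 1.19 -1.531 0.072
endloop
endfacet
facet normal 0.686 -0.727 -0.024
outer loop
vertex 1.19 -1.531 0.072
vertex 1.347 -1.466 2.562
vertex 0.412 -2.291 0.872
endloop
endfacet
facet normal 0.686 -0.727 -0.024
outer loop
vertex 2.124 -0.706 1.762
vertex 1.347 -1.466 2.562
vertex 1.19 -1.531 0.072
endloop
endfacet
facet normal -0.465 -0.355 -0.811
outer loop
vertex 2.343 2.77 -1.159
vertex 0.585 2.803 -0.166
vertex 2.213 3.527 -1.416
endloop
endfacet
facet normal 0.871 -0.017 -0.491
outer loop
vertex 2.775 3.957 -0.434
vertex 2.343 2.77 -1.159
vertex 2.213 3.527 -1.416
endloop
endfacet
facet normal -0.465 -0.355 -0.811
outer loop
vertex 2.213 3.527 -1.416
vertex 0.585 2.803 -0.166
vertex 0.454 3.56 -0.422
endloop
endfacet
facet normal -0.162 0.935 -0.317
outer loop
vertex 0.454 3.56 -0.422
vertex 2.775 3.957 -0.434
vertex 2.213 3.527 -1.416
endloop
endfacet
facet normal 0.161 -0.935 0.317
outer loop
vertex 2.343 2.77 -1.159
vertex 1.147 3.233 0.816
vertex 0.585 2.803 -0.166
endloop
endfacet
facet normal 0.870 -0.016 -0.492
outer loop
vertex 2.906 3.2 -0.178
vertex 2.343 2.77 -1.159
vertex 2.775 3.957 -0.434
endloop
endfacet
facet normal 0.162 -0.935 0.317
outer loop
vertex 2.906 3.2 -0.178
vertex 1.147 3.233 0.816
vertex 2.343 2.77 -1.159
endloop
endfacet
facet normal -0.871 0.016 0.492
outer loop
vertex 0.585 2.803 -0.166
vertex 1.147 3.233 0.816
vertex 0.454 3.56 -0.422
endloop
endfacet
facet normal -0.161 0.935 -0.317
outer loop
vertex 1.017 3.99 0.559
vertex 2.775 3.957 -0.434
vertex 0.454 3.56 -0.422
endloop
endfacet
facet normal -0.870 0.018 0.492
outer loop
vertex 0.454 3.56 -0.422
vertex 1.147 3.233 0.816
vertex 1.017 3.99 0.559
endloop
endfacet
facet normal 0.465 0.355 0.811
outer loop
vertex 1.017 3.99 0.559
vertex 2.906 3.2 -0.178
vertex 2.775 3.957 -0.434
endloop
endfacet
facet normal 0.465 0.355 0.811
outer loop
vertex 1.147 3.233 0.816
vertex 2.906 3.2 -0.178
vertex 1.017 3.99 0.559
endloop
endfacet

endsolid
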